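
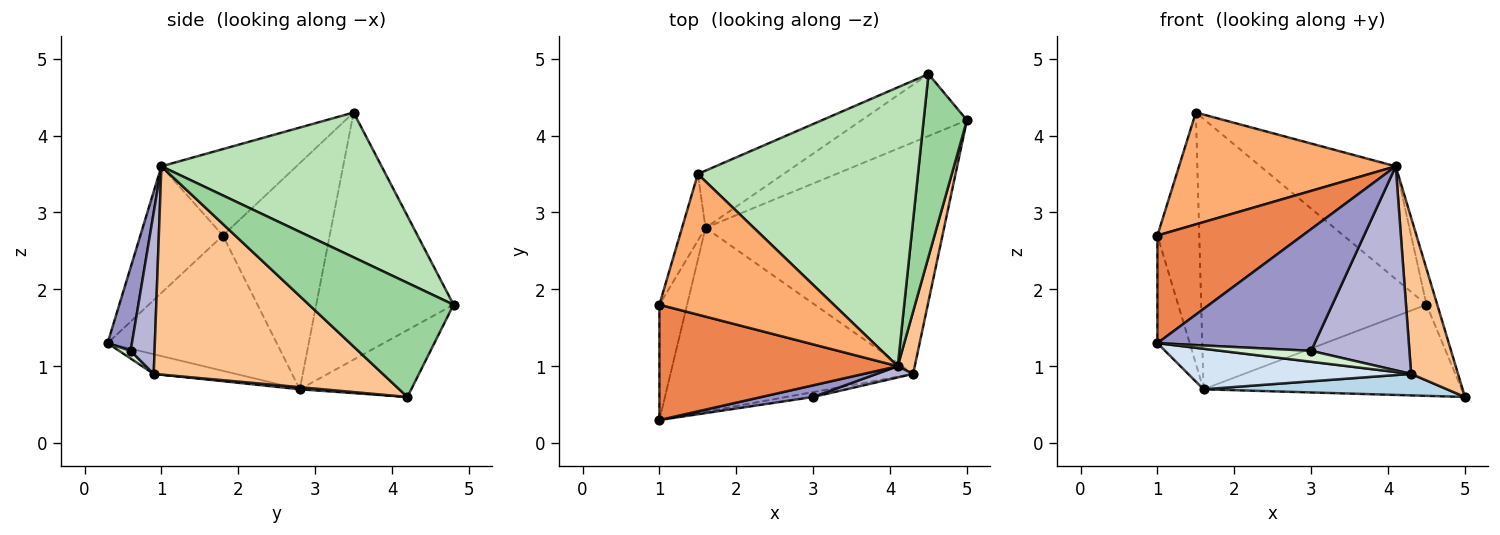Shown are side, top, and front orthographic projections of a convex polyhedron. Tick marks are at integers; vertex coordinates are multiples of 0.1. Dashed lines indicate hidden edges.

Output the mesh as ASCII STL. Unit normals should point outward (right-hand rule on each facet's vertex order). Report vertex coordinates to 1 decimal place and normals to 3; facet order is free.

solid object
 facet normal -0.963 0.184 -0.197
  outer loop
   vertex 1.6 2.8 0.7
   vertex 1.0 0.3 1.3
   vertex 1.0 1.8 2.7
  endloop
 endfacet
 facet normal -0.927 0.363 -0.096
  outer loop
   vertex 1.6 2.8 0.7
   vertex 1.0 1.8 2.7
   vertex 1.5 3.5 4.3
  endloop
 endfacet
 facet normal 0.009 -0.092 -0.996
  outer loop
   vertex 1.6 2.8 0.7
   vertex 5.0 4.2 0.6
   vertex 4.3 0.9 0.9
  endloop
 endfacet
 facet normal -0.079 -0.215 -0.973
  outer loop
   vertex 1.6 2.8 0.7
   vertex 4.3 0.9 0.9
   vertex 1.0 0.3 1.3
  endloop
 endfacet
 facet normal -0.362 -0.636 0.681
  outer loop
   vertex 4.1 1.0 3.6
   vertex 1.0 1.8 2.7
   vertex 1.0 0.3 1.3
  endloop
 endfacet
 facet normal -0.362 -0.580 0.730
  outer loop
   vertex 4.1 1.0 3.6
   vertex 1.5 3.5 4.3
   vertex 1.0 1.8 2.7
  endloop
 endfacet
 facet normal 0.977 -0.200 0.080
  outer loop
   vertex 4.1 1.0 3.6
   vertex 4.3 0.9 0.9
   vertex 5.0 4.2 0.6
  endloop
 endfacet
 facet normal -0.336 0.779 -0.530
  outer loop
   vertex 4.5 4.8 1.8
   vertex 5.0 4.2 0.6
   vertex 1.6 2.8 0.7
  endloop
 endfacet
 facet normal -0.512 0.840 -0.178
  outer loop
   vertex 4.5 4.8 1.8
   vertex 1.6 2.8 0.7
   vertex 1.5 3.5 4.3
  endloop
 endfacet
 facet normal 0.933 0.069 0.354
  outer loop
   vertex 4.5 4.8 1.8
   vertex 4.1 1.0 3.6
   vertex 5.0 4.2 0.6
  endloop
 endfacet
 facet normal 0.521 0.320 0.791
  outer loop
   vertex 4.5 4.8 1.8
   vertex 1.5 3.5 4.3
   vertex 4.1 1.0 3.6
  endloop
 endfacet
 facet normal 0.116 -0.907 -0.405
  outer loop
   vertex 3.0 0.6 1.2
   vertex 1.0 0.3 1.3
   vertex 4.3 0.9 0.9
  endloop
 endfacet
 facet normal 0.152 -0.984 0.094
  outer loop
   vertex 3.0 0.6 1.2
   vertex 4.1 1.0 3.6
   vertex 1.0 0.3 1.3
  endloop
 endfacet
 facet normal 0.236 -0.970 0.053
  outer loop
   vertex 3.0 0.6 1.2
   vertex 4.3 0.9 0.9
   vertex 4.1 1.0 3.6
  endloop
 endfacet
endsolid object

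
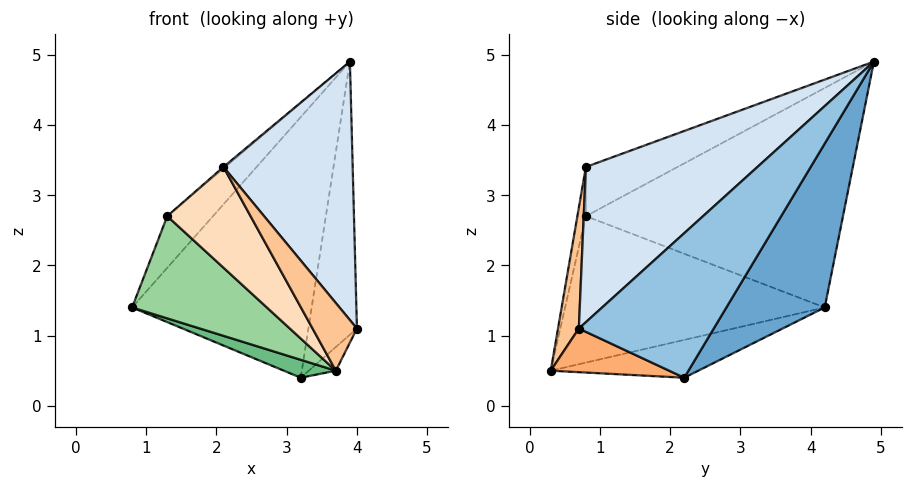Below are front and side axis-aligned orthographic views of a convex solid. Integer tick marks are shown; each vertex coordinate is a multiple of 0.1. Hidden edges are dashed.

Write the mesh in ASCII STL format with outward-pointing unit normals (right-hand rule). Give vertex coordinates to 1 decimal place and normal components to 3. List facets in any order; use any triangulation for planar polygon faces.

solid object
 facet normal 0.412 0.752 -0.515
  outer loop
   vertex 3.2 2.2 0.4
   vertex 0.8 4.2 1.4
   vertex 3.9 4.9 4.9
  endloop
 endfacet
 facet normal 0.888 0.320 -0.330
  outer loop
   vertex 3.2 2.2 0.4
   vertex 3.9 4.9 4.9
   vertex 4.0 0.7 1.1
  endloop
 endfacet
 facet normal -0.755 0.134 0.642
  outer loop
   vertex 1.3 0.8 2.7
   vertex 3.9 4.9 4.9
   vertex 0.8 4.2 1.4
  endloop
 endfacet
 facet normal 0.659 -0.496 0.566
  outer loop
   vertex 2.1 0.8 3.4
   vertex 4.0 0.7 1.1
   vertex 3.9 4.9 4.9
  endloop
 endfacet
 facet normal -0.658 0.014 0.753
  outer loop
   vertex 2.1 0.8 3.4
   vertex 3.9 4.9 4.9
   vertex 1.3 0.8 2.7
  endloop
 endfacet
 facet normal 0.823 0.188 -0.537
  outer loop
   vertex 3.7 0.3 0.5
   vertex 3.2 2.2 0.4
   vertex 4.0 0.7 1.1
  endloop
 endfacet
 facet normal 0.396 -0.843 0.364
  outer loop
   vertex 3.7 0.3 0.5
   vertex 4.0 0.7 1.1
   vertex 2.1 0.8 3.4
  endloop
 endfacet
 facet normal -0.101 -0.988 0.115
  outer loop
   vertex 3.7 0.3 0.5
   vertex 2.1 0.8 3.4
   vertex 1.3 0.8 2.7
  endloop
 endfacet
 facet normal -0.500 -0.176 -0.848
  outer loop
   vertex 3.7 0.3 0.5
   vertex 0.8 4.2 1.4
   vertex 3.2 2.2 0.4
  endloop
 endfacet
 facet normal -0.672 -0.349 -0.654
  outer loop
   vertex 3.7 0.3 0.5
   vertex 1.3 0.8 2.7
   vertex 0.8 4.2 1.4
  endloop
 endfacet
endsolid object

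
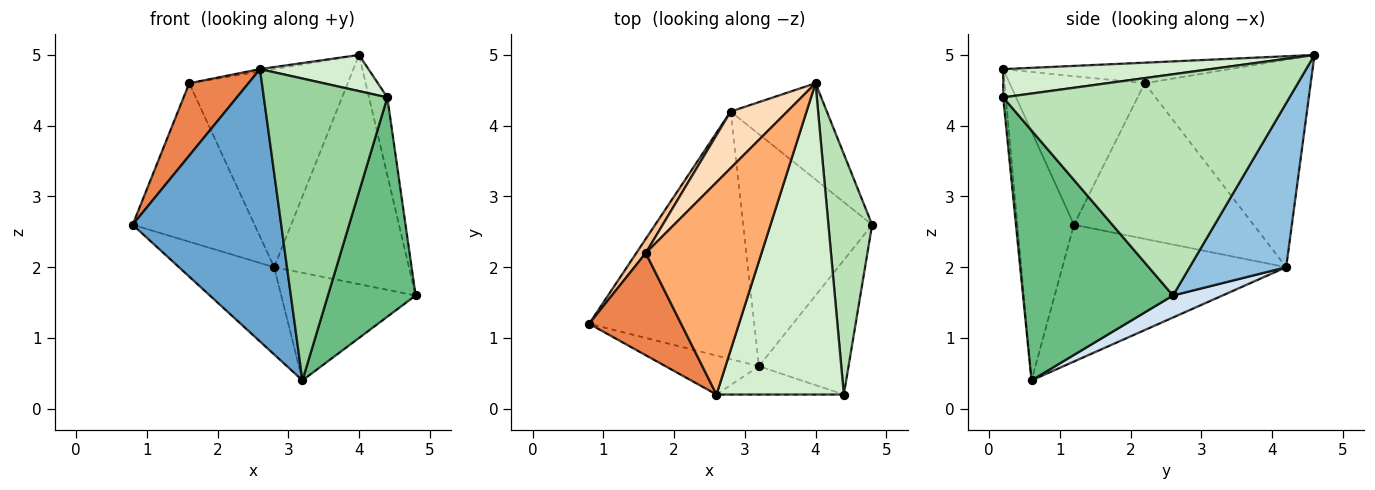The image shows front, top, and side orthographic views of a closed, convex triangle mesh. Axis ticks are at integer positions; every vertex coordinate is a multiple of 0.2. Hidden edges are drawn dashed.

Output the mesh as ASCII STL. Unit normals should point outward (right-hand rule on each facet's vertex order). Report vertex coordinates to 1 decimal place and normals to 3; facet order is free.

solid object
 facet normal -0.353 -0.926 -0.132
  outer loop
   vertex 3.2 0.6 0.4
   vertex 2.6 0.2 4.8
   vertex 0.8 1.2 2.6
  endloop
 endfacet
 facet normal 0.551 0.769 -0.323
  outer loop
   vertex 2.8 4.2 2.0
   vertex 4.0 4.6 5.0
   vertex 4.8 2.6 1.6
  endloop
 endfacet
 facet normal -0.616 0.262 -0.743
  outer loop
   vertex 2.8 4.2 2.0
   vertex 3.2 0.6 0.4
   vertex 0.8 1.2 2.6
  endloop
 endfacet
 facet normal 0.153 0.416 -0.897
  outer loop
   vertex 2.8 4.2 2.0
   vertex 4.8 2.6 1.6
   vertex 3.2 0.6 0.4
  endloop
 endfacet
 facet normal -0.797 -0.349 0.493
  outer loop
   vertex 1.6 2.2 4.6
   vertex 0.8 1.2 2.6
   vertex 2.6 0.2 4.8
  endloop
 endfacet
 facet normal -0.175 0.011 0.985
  outer loop
   vertex 1.6 2.2 4.6
   vertex 2.6 0.2 4.8
   vertex 4.0 4.6 5.0
  endloop
 endfacet
 facet normal -0.826 0.561 0.050
  outer loop
   vertex 1.6 2.2 4.6
   vertex 2.8 4.2 2.0
   vertex 0.8 1.2 2.6
  endloop
 endfacet
 facet normal -0.710 0.677 0.194
  outer loop
   vertex 1.6 2.2 4.6
   vertex 4.0 4.6 5.0
   vertex 2.8 4.2 2.0
  endloop
 endfacet
 facet normal 0.825 -0.482 -0.296
  outer loop
   vertex 4.4 0.2 4.4
   vertex 3.2 0.6 0.4
   vertex 4.8 2.6 1.6
  endloop
 endfacet
 facet normal -0.021 -0.995 -0.093
  outer loop
   vertex 4.4 0.2 4.4
   vertex 2.6 0.2 4.8
   vertex 3.2 0.6 0.4
  endloop
 endfacet
 facet normal 0.979 0.063 0.194
  outer loop
   vertex 4.4 0.2 4.4
   vertex 4.8 2.6 1.6
   vertex 4.0 4.6 5.0
  endloop
 endfacet
 facet normal 0.216 -0.113 0.970
  outer loop
   vertex 4.4 0.2 4.4
   vertex 4.0 4.6 5.0
   vertex 2.6 0.2 4.8
  endloop
 endfacet
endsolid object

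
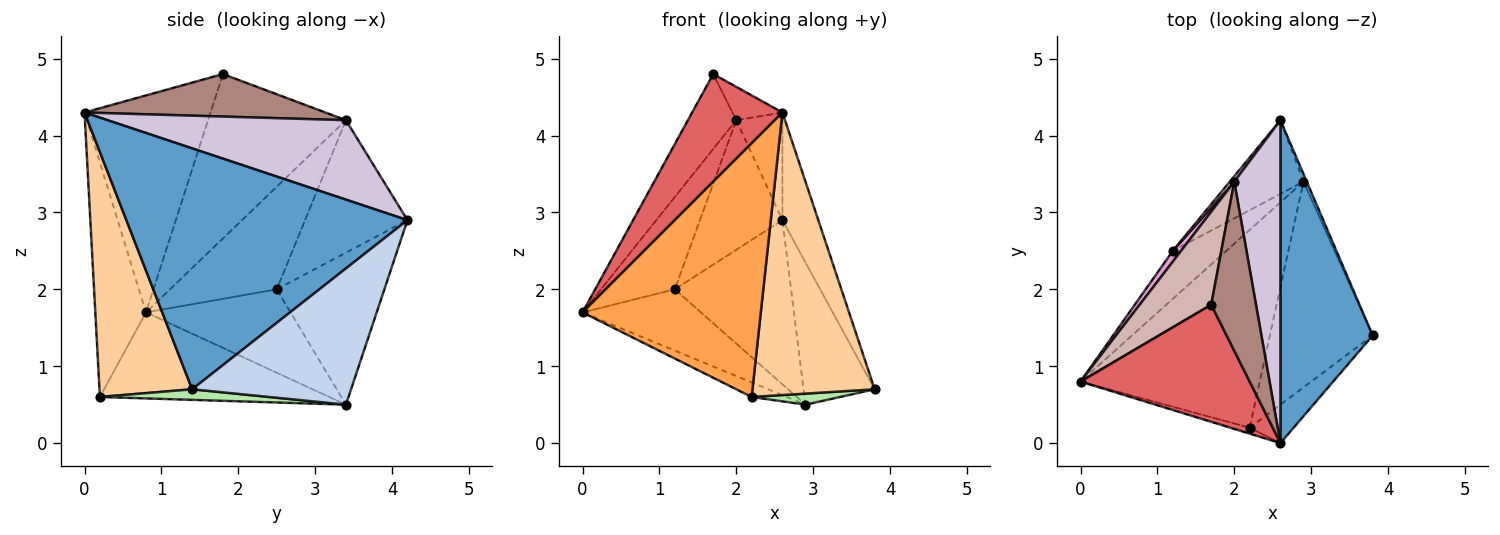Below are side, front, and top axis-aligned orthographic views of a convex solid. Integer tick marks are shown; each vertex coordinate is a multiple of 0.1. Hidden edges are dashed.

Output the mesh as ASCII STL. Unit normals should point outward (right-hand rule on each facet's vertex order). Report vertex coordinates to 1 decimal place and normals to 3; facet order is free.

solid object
 facet normal 0.927 0.118 0.355
  outer loop
   vertex 2.6 0.0 4.3
   vertex 3.8 1.4 0.7
   vertex 2.6 4.2 2.9
  endloop
 endfacet
 facet normal 0.913 0.408 -0.022
  outer loop
   vertex 2.9 3.4 0.5
   vertex 2.6 4.2 2.9
   vertex 3.8 1.4 0.7
  endloop
 endfacet
 facet normal -0.273 -0.962 -0.022
  outer loop
   vertex 2.2 0.2 0.6
   vertex 2.6 0.0 4.3
   vertex 0.0 0.8 1.7
  endloop
 endfacet
 facet normal 0.601 -0.792 -0.108
  outer loop
   vertex 2.2 0.2 0.6
   vertex 3.8 1.4 0.7
   vertex 2.6 0.0 4.3
  endloop
 endfacet
 facet normal -0.432 0.066 -0.900
  outer loop
   vertex 2.2 0.2 0.6
   vertex 0.0 0.8 1.7
   vertex 2.9 3.4 0.5
  endloop
 endfacet
 facet normal 0.102 -0.053 -0.993
  outer loop
   vertex 2.2 0.2 0.6
   vertex 2.9 3.4 0.5
   vertex 3.8 1.4 0.7
  endloop
 endfacet
 facet normal -0.687 -0.492 0.535
  outer loop
   vertex 1.7 1.8 4.8
   vertex 0.0 0.8 1.7
   vertex 2.6 0.0 4.3
  endloop
 endfacet
 facet normal -0.693 0.568 -0.445
  outer loop
   vertex 1.2 2.5 2.0
   vertex 2.9 3.4 0.5
   vertex 0.0 0.8 1.7
  endloop
 endfacet
 facet normal -0.645 0.697 -0.313
  outer loop
   vertex 1.2 2.5 2.0
   vertex 2.6 4.2 2.9
   vertex 2.9 3.4 0.5
  endloop
 endfacet
 facet normal 0.853 0.165 0.495
  outer loop
   vertex 2.0 3.4 4.2
   vertex 2.6 0.0 4.3
   vertex 2.6 4.2 2.9
  endloop
 endfacet
 facet normal 0.682 0.141 0.718
  outer loop
   vertex 2.0 3.4 4.2
   vertex 1.7 1.8 4.8
   vertex 2.6 0.0 4.3
  endloop
 endfacet
 facet normal -0.873 0.306 0.380
  outer loop
   vertex 2.0 3.4 4.2
   vertex 0.0 0.8 1.7
   vertex 1.7 1.8 4.8
  endloop
 endfacet
 facet normal -0.821 0.568 0.066
  outer loop
   vertex 2.0 3.4 4.2
   vertex 1.2 2.5 2.0
   vertex 0.0 0.8 1.7
  endloop
 endfacet
 facet normal -0.779 0.627 0.027
  outer loop
   vertex 2.0 3.4 4.2
   vertex 2.6 4.2 2.9
   vertex 1.2 2.5 2.0
  endloop
 endfacet
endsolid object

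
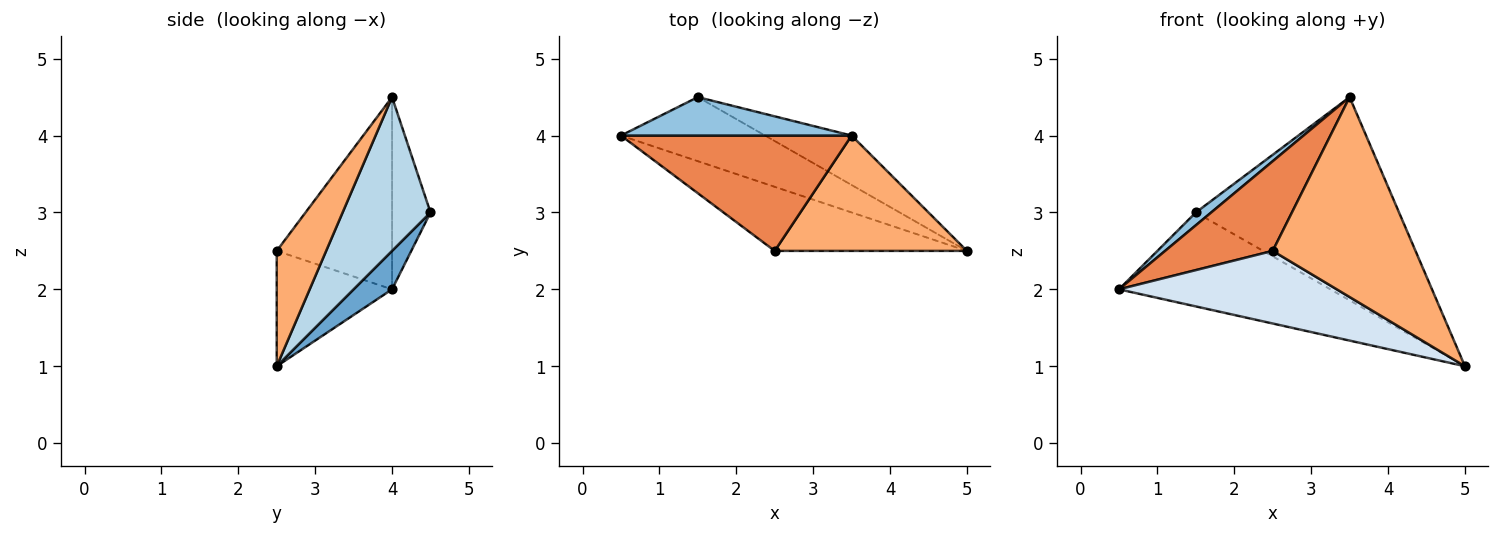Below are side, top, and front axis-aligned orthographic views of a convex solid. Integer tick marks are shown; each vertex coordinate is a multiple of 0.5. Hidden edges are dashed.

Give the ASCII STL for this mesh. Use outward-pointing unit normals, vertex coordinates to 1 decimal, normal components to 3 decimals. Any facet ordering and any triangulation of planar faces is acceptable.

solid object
 facet normal 0.149 0.817 -0.557
  outer loop
   vertex 1.5 4.5 3.0
   vertex 5.0 2.5 1.0
   vertex 0.5 4.0 2.0
  endloop
 endfacet
 facet normal -0.620 -0.248 0.744
  outer loop
   vertex 1.5 4.5 3.0
   vertex 0.5 4.0 2.0
   vertex 3.5 4.0 4.5
  endloop
 endfacet
 facet normal 0.387 0.896 -0.218
  outer loop
   vertex 1.5 4.5 3.0
   vertex 3.5 4.0 4.5
   vertex 5.0 2.5 1.0
  endloop
 endfacet
 facet normal -0.369 -0.697 -0.615
  outer loop
   vertex 2.5 2.5 2.5
   vertex 0.5 4.0 2.0
   vertex 5.0 2.5 1.0
  endloop
 endfacet
 facet normal -0.550 -0.513 0.659
  outer loop
   vertex 2.5 2.5 2.5
   vertex 3.5 4.0 4.5
   vertex 0.5 4.0 2.0
  endloop
 endfacet
 facet normal 0.287 -0.830 0.479
  outer loop
   vertex 2.5 2.5 2.5
   vertex 5.0 2.5 1.0
   vertex 3.5 4.0 4.5
  endloop
 endfacet
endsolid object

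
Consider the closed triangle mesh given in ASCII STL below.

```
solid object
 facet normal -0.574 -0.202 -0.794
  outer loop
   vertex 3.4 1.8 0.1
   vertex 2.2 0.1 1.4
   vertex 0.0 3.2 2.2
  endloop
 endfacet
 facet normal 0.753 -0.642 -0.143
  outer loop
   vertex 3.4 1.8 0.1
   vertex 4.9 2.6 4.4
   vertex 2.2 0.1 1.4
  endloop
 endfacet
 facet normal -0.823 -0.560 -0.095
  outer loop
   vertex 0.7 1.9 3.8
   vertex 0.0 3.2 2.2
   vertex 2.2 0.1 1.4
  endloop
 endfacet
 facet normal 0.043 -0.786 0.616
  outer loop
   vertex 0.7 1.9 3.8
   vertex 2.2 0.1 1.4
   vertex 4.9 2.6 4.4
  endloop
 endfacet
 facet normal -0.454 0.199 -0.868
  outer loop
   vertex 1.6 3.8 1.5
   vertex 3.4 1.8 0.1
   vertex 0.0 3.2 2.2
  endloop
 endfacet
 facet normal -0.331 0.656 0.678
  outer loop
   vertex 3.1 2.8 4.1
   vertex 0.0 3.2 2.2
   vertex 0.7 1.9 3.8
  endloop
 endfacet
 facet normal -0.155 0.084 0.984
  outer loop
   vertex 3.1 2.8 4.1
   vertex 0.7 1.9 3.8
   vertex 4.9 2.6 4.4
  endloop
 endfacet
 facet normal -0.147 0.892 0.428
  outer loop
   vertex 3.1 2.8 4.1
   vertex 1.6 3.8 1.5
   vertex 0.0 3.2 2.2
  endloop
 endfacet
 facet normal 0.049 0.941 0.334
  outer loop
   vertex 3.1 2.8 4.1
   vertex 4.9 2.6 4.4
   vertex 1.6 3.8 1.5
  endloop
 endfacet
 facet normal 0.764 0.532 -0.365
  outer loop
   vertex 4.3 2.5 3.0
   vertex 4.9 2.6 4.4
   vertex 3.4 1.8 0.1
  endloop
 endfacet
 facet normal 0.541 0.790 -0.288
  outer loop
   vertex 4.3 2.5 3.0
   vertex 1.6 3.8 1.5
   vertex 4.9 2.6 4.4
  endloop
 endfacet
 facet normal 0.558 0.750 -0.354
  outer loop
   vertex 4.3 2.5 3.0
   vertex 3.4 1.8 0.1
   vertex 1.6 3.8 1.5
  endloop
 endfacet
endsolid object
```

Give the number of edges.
18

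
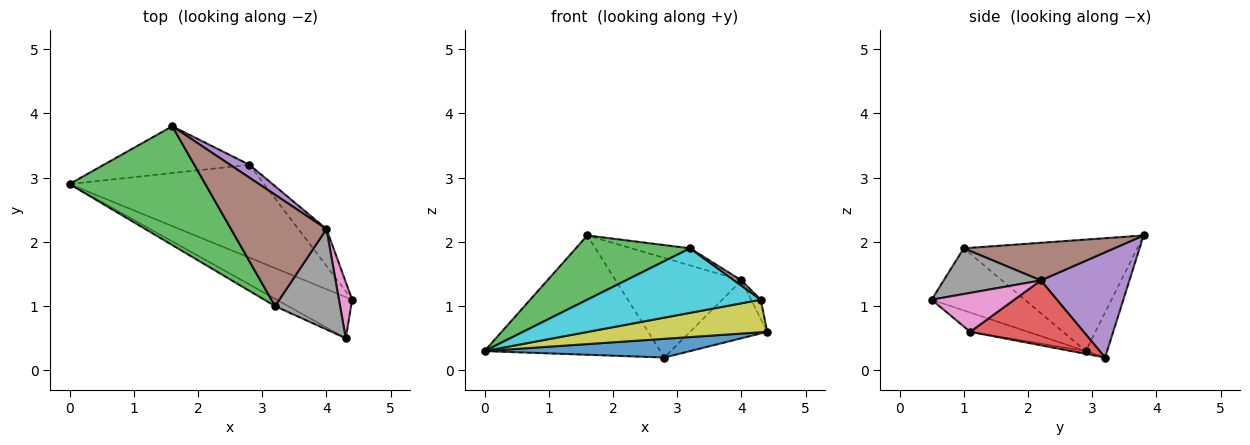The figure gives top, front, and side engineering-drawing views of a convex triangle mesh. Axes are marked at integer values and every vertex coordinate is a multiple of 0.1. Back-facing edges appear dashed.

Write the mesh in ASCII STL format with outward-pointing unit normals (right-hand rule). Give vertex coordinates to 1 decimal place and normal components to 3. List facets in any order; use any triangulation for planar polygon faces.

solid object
 facet normal -0.014 -0.197 -0.980
  outer loop
   vertex 2.8 3.2 0.2
   vertex 4.4 1.1 0.6
   vertex 0.0 2.9 0.3
  endloop
 endfacet
 facet normal -0.112 0.925 -0.363
  outer loop
   vertex 2.8 3.2 0.2
   vertex 0.0 2.9 0.3
   vertex 1.6 3.8 2.1
  endloop
 endfacet
 facet normal -0.585 -0.385 0.713
  outer loop
   vertex 3.2 1.0 1.9
   vertex 1.6 3.8 2.1
   vertex 0.0 2.9 0.3
  endloop
 endfacet
 facet normal 0.779 0.529 -0.338
  outer loop
   vertex 4.0 2.2 1.4
   vertex 4.4 1.1 0.6
   vertex 2.8 3.2 0.2
  endloop
 endfacet
 facet normal 0.573 0.813 0.105
  outer loop
   vertex 4.0 2.2 1.4
   vertex 2.8 3.2 0.2
   vertex 1.6 3.8 2.1
  endloop
 endfacet
 facet normal 0.363 0.142 0.921
  outer loop
   vertex 4.0 2.2 1.4
   vertex 1.6 3.8 2.1
   vertex 3.2 1.0 1.9
  endloop
 endfacet
 facet normal 0.941 0.110 0.320
  outer loop
   vertex 4.3 0.5 1.1
   vertex 4.4 1.1 0.6
   vertex 4.0 2.2 1.4
  endloop
 endfacet
 facet normal 0.575 -0.043 0.817
  outer loop
   vertex 4.3 0.5 1.1
   vertex 4.0 2.2 1.4
   vertex 3.2 1.0 1.9
  endloop
 endfacet
 facet normal -0.196 -0.608 -0.769
  outer loop
   vertex 4.3 0.5 1.1
   vertex 0.0 2.9 0.3
   vertex 4.4 1.1 0.6
  endloop
 endfacet
 facet normal -0.471 -0.877 -0.099
  outer loop
   vertex 4.3 0.5 1.1
   vertex 3.2 1.0 1.9
   vertex 0.0 2.9 0.3
  endloop
 endfacet
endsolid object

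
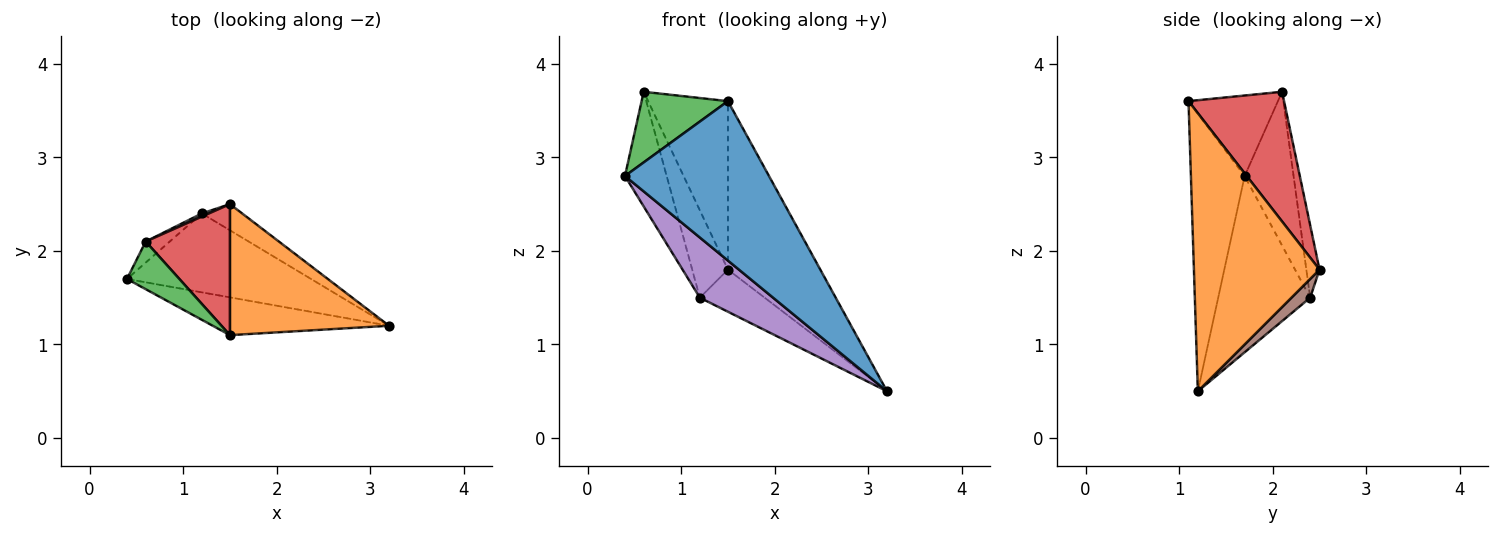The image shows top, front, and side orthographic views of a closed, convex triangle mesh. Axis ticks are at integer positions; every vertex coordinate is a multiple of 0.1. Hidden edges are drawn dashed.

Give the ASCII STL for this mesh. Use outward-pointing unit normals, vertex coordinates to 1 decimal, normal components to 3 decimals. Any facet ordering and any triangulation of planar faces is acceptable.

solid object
 facet normal -0.341 -0.915 -0.217
  outer loop
   vertex 1.5 1.1 3.6
   vertex 0.4 1.7 2.8
   vertex 3.2 1.2 0.5
  endloop
 endfacet
 facet normal 0.732 0.538 0.419
  outer loop
   vertex 1.5 1.1 3.6
   vertex 3.2 1.2 0.5
   vertex 1.5 2.5 1.8
  endloop
 endfacet
 facet normal -0.652 -0.629 0.424
  outer loop
   vertex 0.6 2.1 3.7
   vertex 0.4 1.7 2.8
   vertex 1.5 1.1 3.6
  endloop
 endfacet
 facet normal 0.687 0.574 0.446
  outer loop
   vertex 0.6 2.1 3.7
   vertex 1.5 1.1 3.6
   vertex 1.5 2.5 1.8
  endloop
 endfacet
 facet normal -0.606 -0.482 -0.633
  outer loop
   vertex 1.2 2.4 1.5
   vertex 3.2 1.2 0.5
   vertex 0.4 1.7 2.8
  endloop
 endfacet
 facet normal 0.238 0.825 -0.513
  outer loop
   vertex 1.2 2.4 1.5
   vertex 1.5 2.5 1.8
   vertex 3.2 1.2 0.5
  endloop
 endfacet
 facet normal -0.756 0.644 -0.118
  outer loop
   vertex 1.2 2.4 1.5
   vertex 0.4 1.7 2.8
   vertex 0.6 2.1 3.7
  endloop
 endfacet
 facet normal -0.346 0.938 0.033
  outer loop
   vertex 1.2 2.4 1.5
   vertex 0.6 2.1 3.7
   vertex 1.5 2.5 1.8
  endloop
 endfacet
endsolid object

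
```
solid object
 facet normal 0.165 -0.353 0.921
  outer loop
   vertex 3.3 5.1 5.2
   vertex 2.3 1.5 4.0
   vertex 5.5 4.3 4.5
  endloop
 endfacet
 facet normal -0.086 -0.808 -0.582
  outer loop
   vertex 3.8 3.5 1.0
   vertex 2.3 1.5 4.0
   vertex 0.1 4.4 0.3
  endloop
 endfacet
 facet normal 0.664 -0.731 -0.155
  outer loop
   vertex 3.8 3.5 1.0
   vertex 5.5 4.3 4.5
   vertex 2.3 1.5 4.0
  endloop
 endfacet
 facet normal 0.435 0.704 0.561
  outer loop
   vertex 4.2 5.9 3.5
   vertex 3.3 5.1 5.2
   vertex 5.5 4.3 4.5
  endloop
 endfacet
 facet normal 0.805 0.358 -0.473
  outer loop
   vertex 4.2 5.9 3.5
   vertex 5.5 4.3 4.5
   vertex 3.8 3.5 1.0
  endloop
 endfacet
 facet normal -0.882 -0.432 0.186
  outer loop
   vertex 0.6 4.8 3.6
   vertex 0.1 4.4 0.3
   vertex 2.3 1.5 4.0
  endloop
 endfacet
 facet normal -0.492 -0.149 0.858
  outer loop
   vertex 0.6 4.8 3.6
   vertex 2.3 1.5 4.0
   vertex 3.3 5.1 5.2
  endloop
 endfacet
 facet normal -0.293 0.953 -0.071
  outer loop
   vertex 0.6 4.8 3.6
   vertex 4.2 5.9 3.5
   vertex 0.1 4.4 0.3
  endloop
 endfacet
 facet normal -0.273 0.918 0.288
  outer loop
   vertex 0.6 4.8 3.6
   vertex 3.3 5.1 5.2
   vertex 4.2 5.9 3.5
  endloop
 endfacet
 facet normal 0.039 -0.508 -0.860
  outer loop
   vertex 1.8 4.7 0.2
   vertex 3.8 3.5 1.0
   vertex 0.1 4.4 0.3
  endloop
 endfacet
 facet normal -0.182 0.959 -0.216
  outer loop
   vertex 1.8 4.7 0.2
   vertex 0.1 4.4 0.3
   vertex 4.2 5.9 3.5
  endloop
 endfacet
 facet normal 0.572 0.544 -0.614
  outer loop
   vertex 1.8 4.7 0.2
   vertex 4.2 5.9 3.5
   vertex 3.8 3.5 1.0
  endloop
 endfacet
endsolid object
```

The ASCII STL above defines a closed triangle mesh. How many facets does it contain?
12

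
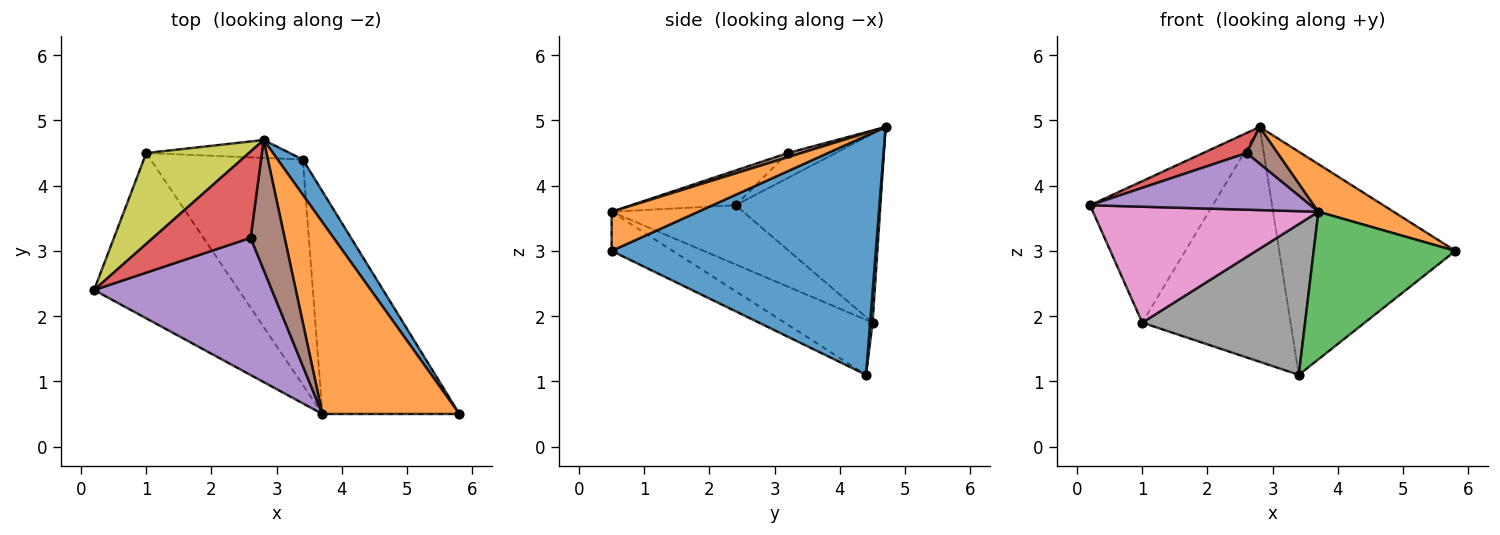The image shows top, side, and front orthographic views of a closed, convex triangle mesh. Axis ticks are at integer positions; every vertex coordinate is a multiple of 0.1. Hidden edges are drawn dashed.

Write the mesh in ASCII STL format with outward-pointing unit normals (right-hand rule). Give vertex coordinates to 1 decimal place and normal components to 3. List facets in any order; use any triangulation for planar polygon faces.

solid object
 facet normal 0.829 0.553 0.087
  outer loop
   vertex 3.4 4.4 1.1
   vertex 2.8 4.7 4.9
   vertex 5.8 0.5 3.0
  endloop
 endfacet
 facet normal 0.267 -0.232 0.935
  outer loop
   vertex 3.7 0.5 3.6
   vertex 5.8 0.5 3.0
   vertex 2.8 4.7 4.9
  endloop
 endfacet
 facet normal -0.232 -0.538 -0.811
  outer loop
   vertex 3.7 0.5 3.6
   vertex 3.4 4.4 1.1
   vertex 5.8 0.5 3.0
  endloop
 endfacet
 facet normal -0.242 -0.220 0.945
  outer loop
   vertex 2.6 3.2 4.5
   vertex 2.8 4.7 4.9
   vertex 0.2 2.4 3.7
  endloop
 endfacet
 facet normal -0.178 -0.376 0.910
  outer loop
   vertex 2.6 3.2 4.5
   vertex 0.2 2.4 3.7
   vertex 3.7 0.5 3.6
  endloop
 endfacet
 facet normal 0.118 -0.271 0.955
  outer loop
   vertex 2.6 3.2 4.5
   vertex 3.7 0.5 3.6
   vertex 2.8 4.7 4.9
  endloop
 endfacet
 facet normal -0.318 -0.544 -0.776
  outer loop
   vertex 1.0 4.5 1.9
   vertex 3.7 0.5 3.6
   vertex 0.2 2.4 3.7
  endloop
 endfacet
 facet normal -0.288 -0.532 -0.796
  outer loop
   vertex 1.0 4.5 1.9
   vertex 3.4 4.4 1.1
   vertex 3.7 0.5 3.6
  endloop
 endfacet
 facet normal -0.705 0.597 0.383
  outer loop
   vertex 1.0 4.5 1.9
   vertex 0.2 2.4 3.7
   vertex 2.8 4.7 4.9
  endloop
 endfacet
 facet normal 0.016 0.997 -0.076
  outer loop
   vertex 1.0 4.5 1.9
   vertex 2.8 4.7 4.9
   vertex 3.4 4.4 1.1
  endloop
 endfacet
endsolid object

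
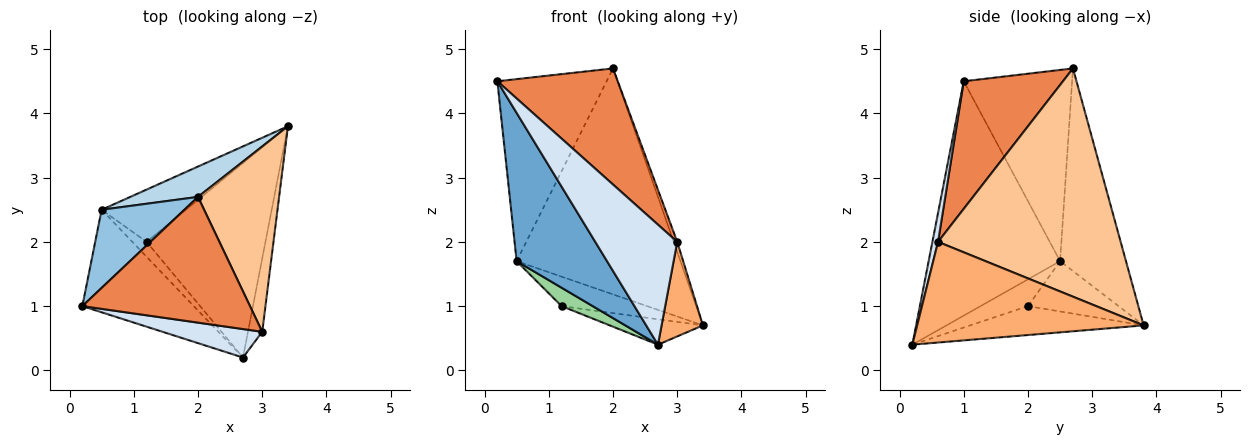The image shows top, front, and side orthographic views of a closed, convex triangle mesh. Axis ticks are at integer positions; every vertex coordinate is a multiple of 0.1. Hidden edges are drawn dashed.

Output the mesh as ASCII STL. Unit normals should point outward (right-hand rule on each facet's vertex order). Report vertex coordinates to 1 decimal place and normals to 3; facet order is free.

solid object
 facet normal -0.767 -0.528 -0.365
  outer loop
   vertex 0.5 2.5 1.7
   vertex 2.7 0.2 0.4
   vertex 0.2 1.0 4.5
  endloop
 endfacet
 facet normal -0.674 0.679 0.292
  outer loop
   vertex 0.5 2.5 1.7
   vertex 0.2 1.0 4.5
   vertex 2.0 2.7 4.7
  endloop
 endfacet
 facet normal -0.370 0.921 0.124
  outer loop
   vertex 0.5 2.5 1.7
   vertex 2.0 2.7 4.7
   vertex 3.4 3.8 0.7
  endloop
 endfacet
 facet normal 0.067 -0.971 0.230
  outer loop
   vertex 3.0 0.6 2.0
   vertex 0.2 1.0 4.5
   vertex 2.7 0.2 0.4
  endloop
 endfacet
 facet normal 0.488 -0.592 0.641
  outer loop
   vertex 3.0 0.6 2.0
   vertex 2.0 2.7 4.7
   vertex 0.2 1.0 4.5
  endloop
 endfacet
 facet normal 0.974 -0.178 -0.138
  outer loop
   vertex 3.0 0.6 2.0
   vertex 2.7 0.2 0.4
   vertex 3.4 3.8 0.7
  endloop
 endfacet
 facet normal 0.942 0.018 0.335
  outer loop
   vertex 3.0 0.6 2.0
   vertex 3.4 3.8 0.7
   vertex 2.0 2.7 4.7
  endloop
 endfacet
 facet normal -0.234 0.126 -0.964
  outer loop
   vertex 1.2 2.0 1.0
   vertex 3.4 3.8 0.7
   vertex 2.7 0.2 0.4
  endloop
 endfacet
 facet normal -0.462 0.436 -0.773
  outer loop
   vertex 1.2 2.0 1.0
   vertex 0.5 2.5 1.7
   vertex 3.4 3.8 0.7
  endloop
 endfacet
 facet normal -0.764 -0.501 -0.406
  outer loop
   vertex 1.2 2.0 1.0
   vertex 2.7 0.2 0.4
   vertex 0.5 2.5 1.7
  endloop
 endfacet
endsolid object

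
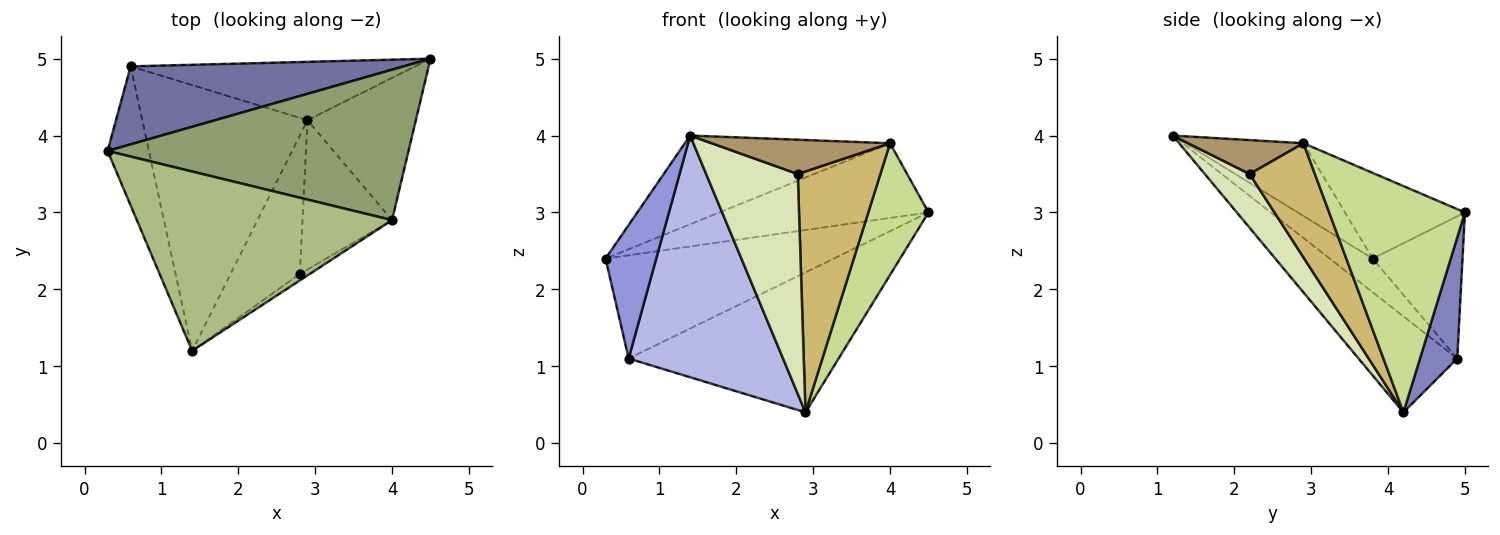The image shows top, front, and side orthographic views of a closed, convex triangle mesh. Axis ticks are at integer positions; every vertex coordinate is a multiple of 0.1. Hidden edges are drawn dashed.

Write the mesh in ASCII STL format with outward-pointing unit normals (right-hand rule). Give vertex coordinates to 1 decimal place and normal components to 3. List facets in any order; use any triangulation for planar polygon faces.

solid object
 facet normal -0.300 0.761 0.575
  outer loop
   vertex 0.6 4.9 1.1
   vertex 0.3 3.8 2.4
   vertex 4.5 5.0 3.0
  endloop
 endfacet
 facet normal 0.162 0.911 -0.380
  outer loop
   vertex 0.6 4.9 1.1
   vertex 4.5 5.0 3.0
   vertex 2.9 4.2 0.4
  endloop
 endfacet
 facet normal -0.506 -0.597 -0.622
  outer loop
   vertex 0.6 4.9 1.1
   vertex 1.4 1.2 4.0
   vertex 0.3 3.8 2.4
  endloop
 endfacet
 facet normal -0.395 -0.618 -0.680
  outer loop
   vertex 0.6 4.9 1.1
   vertex 2.9 4.2 0.4
   vertex 1.4 1.2 4.0
  endloop
 endfacet
 facet normal -0.247 0.431 0.868
  outer loop
   vertex 4.0 2.9 3.9
   vertex 4.5 5.0 3.0
   vertex 0.3 3.8 2.4
  endloop
 endfacet
 facet normal -0.248 0.430 0.868
  outer loop
   vertex 4.0 2.9 3.9
   vertex 0.3 3.8 2.4
   vertex 1.4 1.2 4.0
  endloop
 endfacet
 facet normal 0.837 -0.371 -0.401
  outer loop
   vertex 4.0 2.9 3.9
   vertex 2.9 4.2 0.4
   vertex 4.5 5.0 3.0
  endloop
 endfacet
 facet normal 0.383 -0.782 -0.492
  outer loop
   vertex 2.8 2.2 3.5
   vertex 1.4 1.2 4.0
   vertex 2.9 4.2 0.4
  endloop
 endfacet
 facet normal 0.536 -0.829 -0.157
  outer loop
   vertex 2.8 2.2 3.5
   vertex 4.0 2.9 3.9
   vertex 1.4 1.2 4.0
  endloop
 endfacet
 facet normal 0.557 -0.706 -0.437
  outer loop
   vertex 2.8 2.2 3.5
   vertex 2.9 4.2 0.4
   vertex 4.0 2.9 3.9
  endloop
 endfacet
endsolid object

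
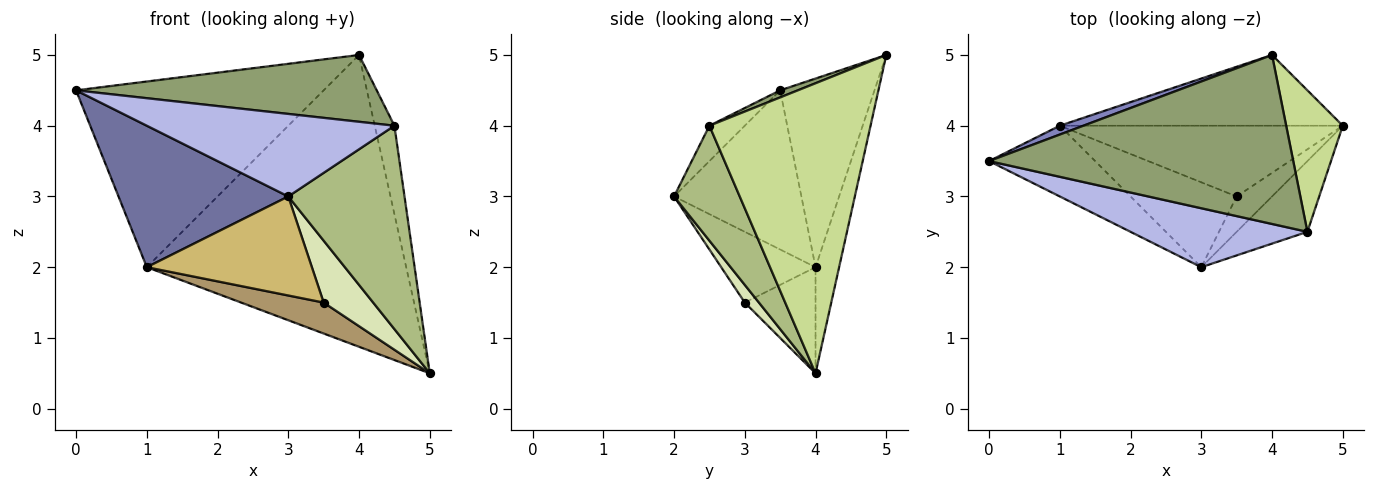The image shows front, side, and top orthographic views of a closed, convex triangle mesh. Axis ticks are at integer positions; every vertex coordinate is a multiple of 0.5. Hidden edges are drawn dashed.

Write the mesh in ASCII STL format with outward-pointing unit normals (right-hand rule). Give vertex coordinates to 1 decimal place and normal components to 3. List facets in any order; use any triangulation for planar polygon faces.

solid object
 facet normal -0.557 -0.743 -0.371
  outer loop
   vertex 1.0 4.0 2.0
   vertex 3.0 2.0 3.0
   vertex 0.0 3.5 4.5
  endloop
 endfacet
 facet normal -0.356 0.934 0.044
  outer loop
   vertex 1.0 4.0 2.0
   vertex 0.0 3.5 4.5
   vertex 4.0 5.0 5.0
  endloop
 endfacet
 facet normal -0.088 0.968 -0.235
  outer loop
   vertex 1.0 4.0 2.0
   vertex 4.0 5.0 5.0
   vertex 5.0 4.0 0.5
  endloop
 endfacet
 facet normal -0.115 -0.808 0.577
  outer loop
   vertex 4.5 2.5 4.0
   vertex 0.0 3.5 4.5
   vertex 3.0 2.0 3.0
  endloop
 endfacet
 facet normal 0.022 -0.368 0.930
  outer loop
   vertex 4.5 2.5 4.0
   vertex 4.0 5.0 5.0
   vertex 0.0 3.5 4.5
  endloop
 endfacet
 facet normal 0.471 -0.833 -0.290
  outer loop
   vertex 4.5 2.5 4.0
   vertex 3.0 2.0 3.0
   vertex 5.0 4.0 0.5
  endloop
 endfacet
 facet normal 0.975 0.119 0.190
  outer loop
   vertex 4.5 2.5 4.0
   vertex 5.0 4.0 0.5
   vertex 4.0 5.0 5.0
  endloop
 endfacet
 facet normal 0.241 -0.843 -0.482
  outer loop
   vertex 3.5 3.0 1.5
   vertex 5.0 4.0 0.5
   vertex 3.0 2.0 3.0
  endloop
 endfacet
 facet normal -0.325 -0.379 -0.866
  outer loop
   vertex 3.5 3.0 1.5
   vertex 1.0 4.0 2.0
   vertex 5.0 4.0 0.5
  endloop
 endfacet
 facet normal -0.398 -0.697 -0.597
  outer loop
   vertex 3.5 3.0 1.5
   vertex 3.0 2.0 3.0
   vertex 1.0 4.0 2.0
  endloop
 endfacet
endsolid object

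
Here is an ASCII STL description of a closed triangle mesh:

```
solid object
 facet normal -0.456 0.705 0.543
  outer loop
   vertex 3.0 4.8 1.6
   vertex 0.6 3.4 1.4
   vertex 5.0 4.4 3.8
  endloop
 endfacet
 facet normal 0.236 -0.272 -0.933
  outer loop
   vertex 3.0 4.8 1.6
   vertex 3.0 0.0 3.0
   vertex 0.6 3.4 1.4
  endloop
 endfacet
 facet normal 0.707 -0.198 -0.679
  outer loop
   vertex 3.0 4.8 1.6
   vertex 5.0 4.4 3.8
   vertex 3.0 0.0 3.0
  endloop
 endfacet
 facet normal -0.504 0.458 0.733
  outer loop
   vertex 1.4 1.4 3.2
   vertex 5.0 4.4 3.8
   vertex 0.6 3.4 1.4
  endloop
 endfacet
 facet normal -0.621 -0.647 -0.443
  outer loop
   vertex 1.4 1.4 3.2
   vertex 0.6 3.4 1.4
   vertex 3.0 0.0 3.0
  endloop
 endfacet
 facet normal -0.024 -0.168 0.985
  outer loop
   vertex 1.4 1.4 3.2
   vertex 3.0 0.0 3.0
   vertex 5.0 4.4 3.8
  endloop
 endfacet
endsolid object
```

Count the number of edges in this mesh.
9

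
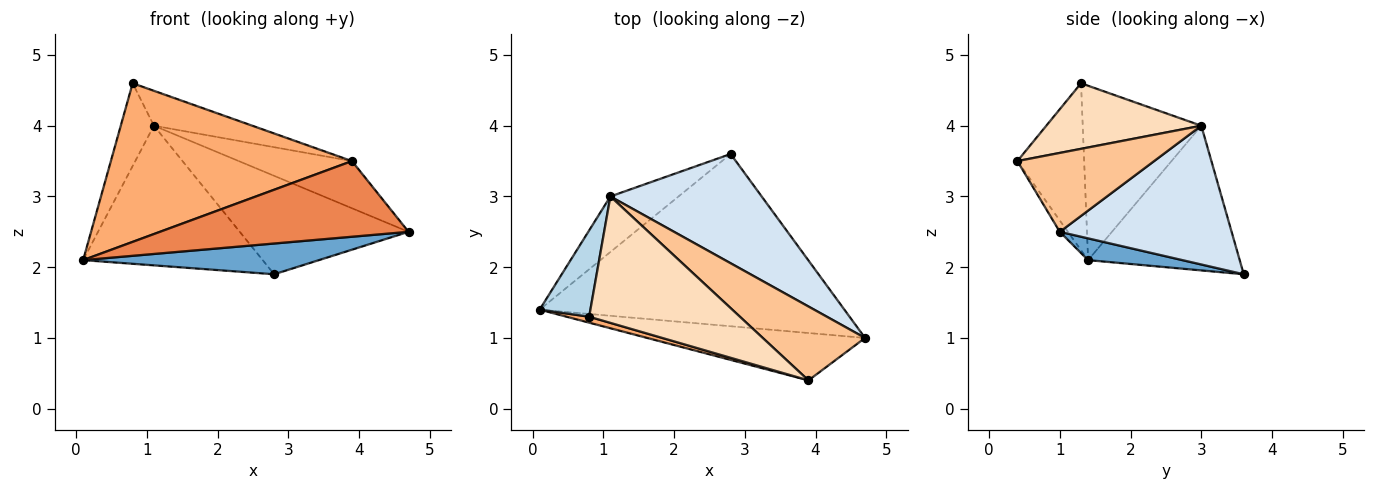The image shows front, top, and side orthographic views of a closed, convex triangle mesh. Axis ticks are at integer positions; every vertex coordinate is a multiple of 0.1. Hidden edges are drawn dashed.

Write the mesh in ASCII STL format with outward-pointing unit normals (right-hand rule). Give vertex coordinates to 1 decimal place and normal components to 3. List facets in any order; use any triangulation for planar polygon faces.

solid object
 facet normal 0.070 -0.175 -0.982
  outer loop
   vertex 2.8 3.6 1.9
   vertex 4.7 1.0 2.5
   vertex 0.1 1.4 2.1
  endloop
 endfacet
 facet normal -0.617 0.731 -0.291
  outer loop
   vertex 1.1 3.0 4.0
   vertex 2.8 3.6 1.9
   vertex 0.1 1.4 2.1
  endloop
 endfacet
 facet normal -0.927 0.259 0.270
  outer loop
   vertex 1.1 3.0 4.0
   vertex 0.1 1.4 2.1
   vertex 0.8 1.3 4.6
  endloop
 endfacet
 facet normal 0.563 0.553 0.614
  outer loop
   vertex 1.1 3.0 4.0
   vertex 4.7 1.0 2.5
   vertex 2.8 3.6 1.9
  endloop
 endfacet
 facet normal -0.028 -0.847 -0.530
  outer loop
   vertex 3.9 0.4 3.5
   vertex 0.1 1.4 2.1
   vertex 4.7 1.0 2.5
  endloop
 endfacet
 facet normal -0.267 -0.963 0.036
  outer loop
   vertex 3.9 0.4 3.5
   vertex 0.8 1.3 4.6
   vertex 0.1 1.4 2.1
  endloop
 endfacet
 facet normal 0.545 0.451 0.707
  outer loop
   vertex 3.9 0.4 3.5
   vertex 4.7 1.0 2.5
   vertex 1.1 3.0 4.0
  endloop
 endfacet
 facet normal 0.387 0.245 0.889
  outer loop
   vertex 3.9 0.4 3.5
   vertex 1.1 3.0 4.0
   vertex 0.8 1.3 4.6
  endloop
 endfacet
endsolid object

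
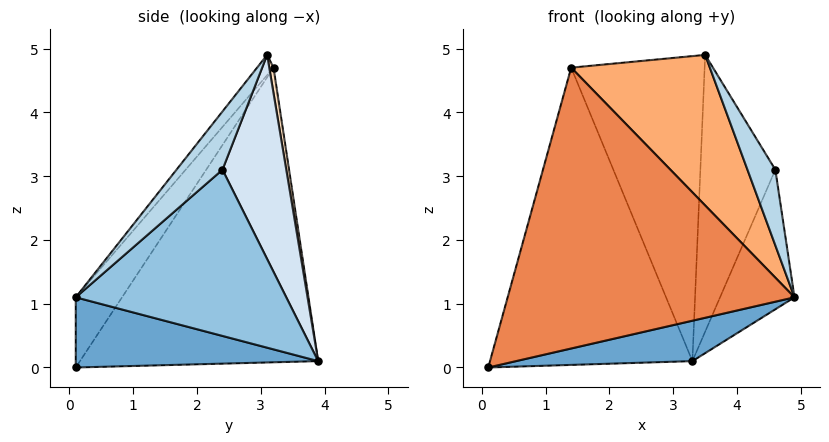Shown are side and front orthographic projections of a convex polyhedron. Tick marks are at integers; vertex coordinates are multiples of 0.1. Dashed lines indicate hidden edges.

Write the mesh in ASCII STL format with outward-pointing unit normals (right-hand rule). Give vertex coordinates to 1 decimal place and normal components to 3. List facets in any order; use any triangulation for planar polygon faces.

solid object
 facet normal 0.220 -0.160 -0.962
  outer loop
   vertex 3.3 3.9 0.1
   vertex 4.9 0.1 1.1
   vertex 0.1 0.1 0.0
  endloop
 endfacet
 facet normal 0.916 0.324 -0.235
  outer loop
   vertex 4.6 2.4 3.1
   vertex 4.9 0.1 1.1
   vertex 3.3 3.9 0.1
  endloop
 endfacet
 facet normal 0.693 -0.420 0.587
  outer loop
   vertex 4.6 2.4 3.1
   vertex 3.5 3.1 4.9
   vertex 4.9 0.1 1.1
  endloop
 endfacet
 facet normal 0.645 0.758 0.099
  outer loop
   vertex 4.6 2.4 3.1
   vertex 3.3 3.9 0.1
   vertex 3.5 3.1 4.9
  endloop
 endfacet
 facet normal -0.131 -0.811 0.571
  outer loop
   vertex 1.4 3.2 4.7
   vertex 0.1 0.1 0.0
   vertex 4.9 0.1 1.1
  endloop
 endfacet
 facet normal -0.095 -0.798 0.595
  outer loop
   vertex 1.4 3.2 4.7
   vertex 4.9 0.1 1.1
   vertex 3.5 3.1 4.9
  endloop
 endfacet
 facet normal -0.745 0.633 -0.211
  outer loop
   vertex 1.4 3.2 4.7
   vertex 3.3 3.9 0.1
   vertex 0.1 0.1 0.0
  endloop
 endfacet
 facet normal 0.031 0.986 0.163
  outer loop
   vertex 1.4 3.2 4.7
   vertex 3.5 3.1 4.9
   vertex 3.3 3.9 0.1
  endloop
 endfacet
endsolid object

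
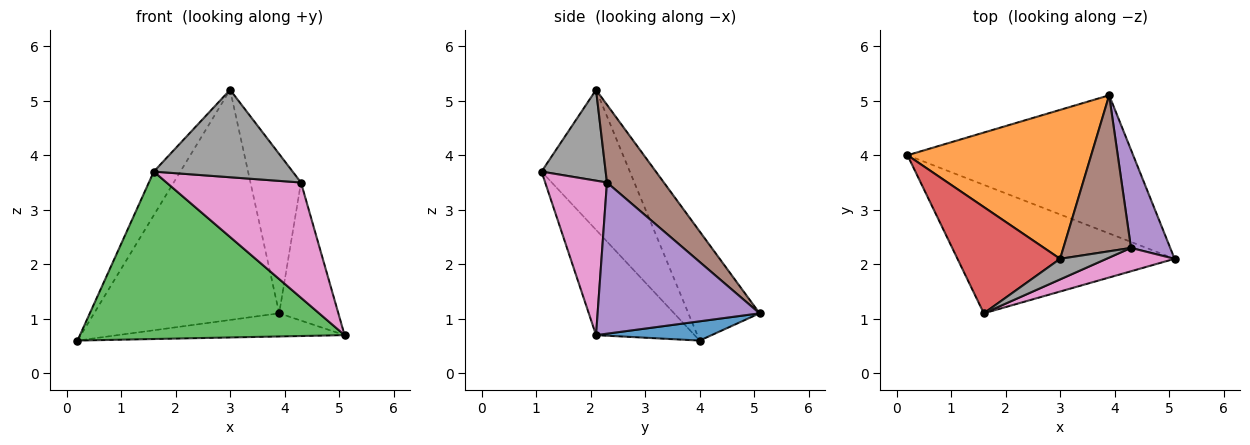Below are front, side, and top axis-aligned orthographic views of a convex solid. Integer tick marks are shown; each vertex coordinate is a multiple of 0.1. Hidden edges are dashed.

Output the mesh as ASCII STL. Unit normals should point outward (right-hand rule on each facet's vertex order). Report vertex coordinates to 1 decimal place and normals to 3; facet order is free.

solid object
 facet normal 0.084 0.165 -0.983
  outer loop
   vertex 3.9 5.1 1.1
   vertex 5.1 2.1 0.7
   vertex 0.2 4.0 0.6
  endloop
 endfacet
 facet normal -0.307 0.799 0.517
  outer loop
   vertex 3.0 2.1 5.2
   vertex 3.9 5.1 1.1
   vertex 0.2 4.0 0.6
  endloop
 endfacet
 facet normal -0.283 -0.761 -0.584
  outer loop
   vertex 1.6 1.1 3.7
   vertex 0.2 4.0 0.6
   vertex 5.1 2.1 0.7
  endloop
 endfacet
 facet normal -0.784 0.236 0.574
  outer loop
   vertex 1.6 1.1 3.7
   vertex 3.0 2.1 5.2
   vertex 0.2 4.0 0.6
  endloop
 endfacet
 facet normal 0.913 0.333 0.237
  outer loop
   vertex 4.3 2.3 3.5
   vertex 5.1 2.1 0.7
   vertex 3.9 5.1 1.1
  endloop
 endfacet
 facet normal 0.627 0.557 0.545
  outer loop
   vertex 4.3 2.3 3.5
   vertex 3.9 5.1 1.1
   vertex 3.0 2.1 5.2
  endloop
 endfacet
 facet normal 0.411 -0.894 0.181
  outer loop
   vertex 4.3 2.3 3.5
   vertex 1.6 1.1 3.7
   vertex 5.1 2.1 0.7
  endloop
 endfacet
 facet normal 0.410 -0.888 0.209
  outer loop
   vertex 4.3 2.3 3.5
   vertex 3.0 2.1 5.2
   vertex 1.6 1.1 3.7
  endloop
 endfacet
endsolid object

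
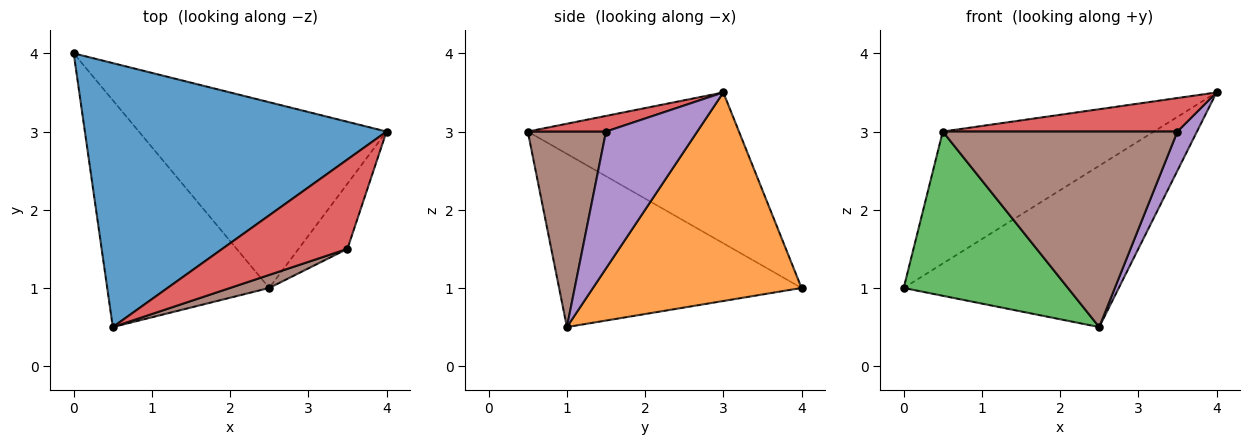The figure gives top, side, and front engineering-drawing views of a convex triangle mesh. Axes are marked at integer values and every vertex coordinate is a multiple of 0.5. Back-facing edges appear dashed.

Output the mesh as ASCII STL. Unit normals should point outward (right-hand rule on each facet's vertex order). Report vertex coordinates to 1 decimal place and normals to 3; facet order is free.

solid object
 facet normal -0.408 0.408 0.816
  outer loop
   vertex 0.5 0.5 3.0
   vertex 4.0 3.0 3.5
   vertex 0.0 4.0 1.0
  endloop
 endfacet
 facet normal 0.537 0.553 -0.637
  outer loop
   vertex 2.5 1.0 0.5
   vertex 0.0 4.0 1.0
   vertex 4.0 3.0 3.5
  endloop
 endfacet
 facet normal -0.655 -0.443 -0.612
  outer loop
   vertex 2.5 1.0 0.5
   vertex 0.5 0.5 3.0
   vertex 0.0 4.0 1.0
  endloop
 endfacet
 facet normal 0.116 -0.349 0.930
  outer loop
   vertex 3.5 1.5 3.0
   vertex 4.0 3.0 3.5
   vertex 0.5 0.5 3.0
  endloop
 endfacet
 facet normal 0.923 -0.198 -0.330
  outer loop
   vertex 3.5 1.5 3.0
   vertex 2.5 1.0 0.5
   vertex 4.0 3.0 3.5
  endloop
 endfacet
 facet normal 0.316 -0.947 0.063
  outer loop
   vertex 3.5 1.5 3.0
   vertex 0.5 0.5 3.0
   vertex 2.5 1.0 0.5
  endloop
 endfacet
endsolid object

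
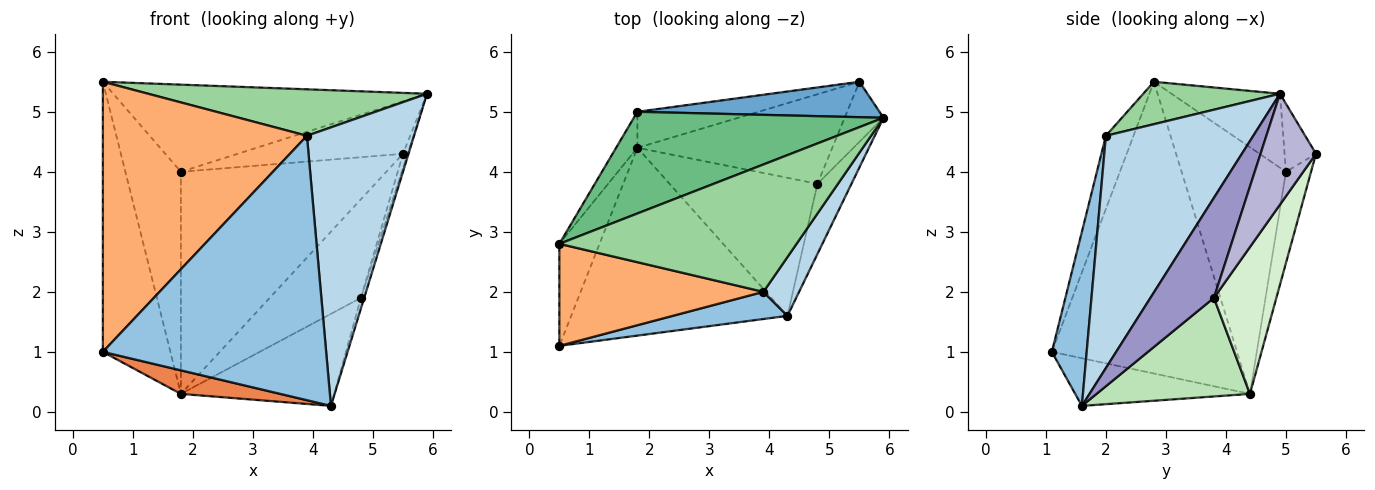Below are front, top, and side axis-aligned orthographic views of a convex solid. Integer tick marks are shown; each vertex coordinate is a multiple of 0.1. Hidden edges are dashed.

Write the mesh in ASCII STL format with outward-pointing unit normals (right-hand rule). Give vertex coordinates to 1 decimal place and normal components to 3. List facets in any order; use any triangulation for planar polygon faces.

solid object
 facet normal -0.155 0.818 0.553
  outer loop
   vertex 1.8 5.0 4.0
   vertex 5.9 4.9 5.3
   vertex 5.5 5.5 4.3
  endloop
 endfacet
 facet normal 0.153 -0.983 0.101
  outer loop
   vertex 3.9 2.0 4.6
   vertex 0.5 1.1 1.0
   vertex 4.3 1.6 0.1
  endloop
 endfacet
 facet normal 0.803 -0.583 0.123
  outer loop
   vertex 3.9 2.0 4.6
   vertex 4.3 1.6 0.1
   vertex 5.9 4.9 5.3
  endloop
 endfacet
 facet normal -0.120 0.980 -0.159
  outer loop
   vertex 1.8 4.4 0.3
   vertex 1.8 5.0 4.0
   vertex 5.5 5.5 4.3
  endloop
 endfacet
 facet normal -0.214 -0.121 -0.969
  outer loop
   vertex 1.8 4.4 0.3
   vertex 4.3 1.6 0.1
   vertex 0.5 1.1 1.0
  endloop
 endfacet
 facet normal -0.126 -0.928 0.351
  outer loop
   vertex 0.5 2.8 5.5
   vertex 0.5 1.1 1.0
   vertex 3.9 2.0 4.6
  endloop
 endfacet
 facet normal -0.932 0.340 -0.128
  outer loop
   vertex 0.5 2.8 5.5
   vertex 1.8 4.4 0.3
   vertex 0.5 1.1 1.0
  endloop
 endfacet
 facet normal -0.880 0.468 -0.076
  outer loop
   vertex 0.5 2.8 5.5
   vertex 1.8 5.0 4.0
   vertex 1.8 4.4 0.3
  endloop
 endfacet
 facet normal -0.219 0.635 0.741
  outer loop
   vertex 0.5 2.8 5.5
   vertex 5.9 4.9 5.3
   vertex 1.8 5.0 4.0
  endloop
 endfacet
 facet normal 0.166 -0.338 0.926
  outer loop
   vertex 0.5 2.8 5.5
   vertex 3.9 2.0 4.6
   vertex 5.9 4.9 5.3
  endloop
 endfacet
 facet normal 0.485 0.485 -0.728
  outer loop
   vertex 4.8 3.8 1.9
   vertex 4.3 1.6 0.1
   vertex 1.8 4.4 0.3
  endloop
 endfacet
 facet normal 0.452 0.660 -0.600
  outer loop
   vertex 4.8 3.8 1.9
   vertex 1.8 4.4 0.3
   vertex 5.5 5.5 4.3
  endloop
 endfacet
 facet normal 0.946 0.048 -0.322
  outer loop
   vertex 4.8 3.8 1.9
   vertex 5.9 4.9 5.3
   vertex 4.3 1.6 0.1
  endloop
 endfacet
 facet normal 0.941 0.078 -0.330
  outer loop
   vertex 4.8 3.8 1.9
   vertex 5.5 5.5 4.3
   vertex 5.9 4.9 5.3
  endloop
 endfacet
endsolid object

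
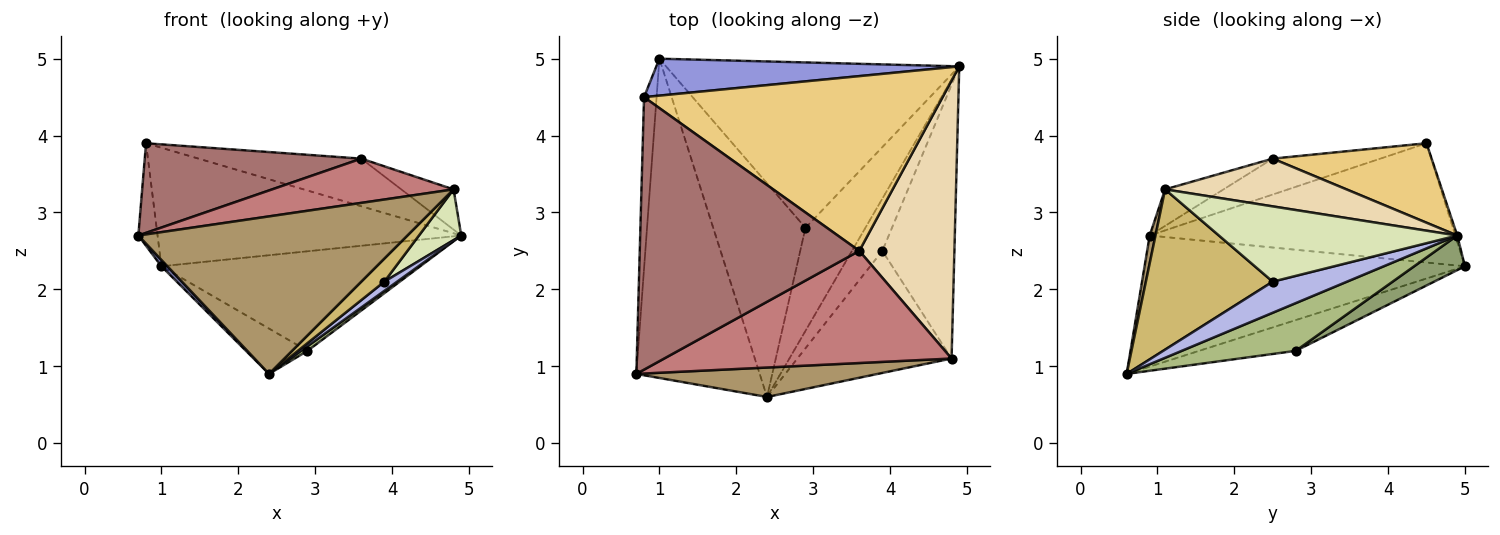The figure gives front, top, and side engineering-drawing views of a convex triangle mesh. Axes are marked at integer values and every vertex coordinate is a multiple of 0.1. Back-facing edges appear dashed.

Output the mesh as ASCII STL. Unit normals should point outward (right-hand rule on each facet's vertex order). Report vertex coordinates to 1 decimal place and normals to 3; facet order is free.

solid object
 facet normal -0.728 -0.014 -0.685
  outer loop
   vertex 2.4 0.6 0.9
   vertex 0.7 0.9 2.7
   vertex 1.0 5.0 2.3
  endloop
 endfacet
 facet normal -0.993 0.062 -0.105
  outer loop
   vertex 0.8 4.5 3.9
   vertex 1.0 5.0 2.3
   vertex 0.7 0.9 2.7
  endloop
 endfacet
 facet normal -0.006 0.955 0.298
  outer loop
   vertex 0.8 4.5 3.9
   vertex 4.9 4.9 2.7
   vertex 1.0 5.0 2.3
  endloop
 endfacet
 facet normal 0.710 -0.122 -0.694
  outer loop
   vertex 3.9 2.5 2.1
   vertex 2.4 0.6 0.9
   vertex 4.9 4.9 2.7
  endloop
 endfacet
 facet normal 0.101 0.513 -0.852
  outer loop
   vertex 2.9 2.8 1.2
   vertex 1.0 5.0 2.3
   vertex 4.9 4.9 2.7
  endloop
 endfacet
 facet normal 0.623 -0.035 -0.782
  outer loop
   vertex 2.9 2.8 1.2
   vertex 4.9 4.9 2.7
   vertex 2.4 0.6 0.9
  endloop
 endfacet
 facet normal -0.310 0.197 -0.930
  outer loop
   vertex 2.9 2.8 1.2
   vertex 2.4 0.6 0.9
   vertex 1.0 5.0 2.3
  endloop
 endfacet
 facet normal 0.717 -0.127 -0.686
  outer loop
   vertex 4.8 1.1 3.3
   vertex 3.9 2.5 2.1
   vertex 4.9 4.9 2.7
  endloop
 endfacet
 facet normal 0.021 -0.983 0.184
  outer loop
   vertex 4.8 1.1 3.3
   vertex 0.7 0.9 2.7
   vertex 2.4 0.6 0.9
  endloop
 endfacet
 facet normal 0.715 -0.130 -0.687
  outer loop
   vertex 4.8 1.1 3.3
   vertex 2.4 0.6 0.9
   vertex 3.9 2.5 2.1
  endloop
 endfacet
 facet normal 0.249 0.255 0.935
  outer loop
   vertex 3.6 2.5 3.7
   vertex 4.9 4.9 2.7
   vertex 0.8 4.5 3.9
  endloop
 endfacet
 facet normal 0.445 0.128 0.886
  outer loop
   vertex 3.6 2.5 3.7
   vertex 4.8 1.1 3.3
   vertex 4.9 4.9 2.7
  endloop
 endfacet
 facet normal -0.153 -0.309 0.939
  outer loop
   vertex 3.6 2.5 3.7
   vertex 0.8 4.5 3.9
   vertex 0.7 0.9 2.7
  endloop
 endfacet
 facet normal -0.117 -0.365 0.924
  outer loop
   vertex 3.6 2.5 3.7
   vertex 0.7 0.9 2.7
   vertex 4.8 1.1 3.3
  endloop
 endfacet
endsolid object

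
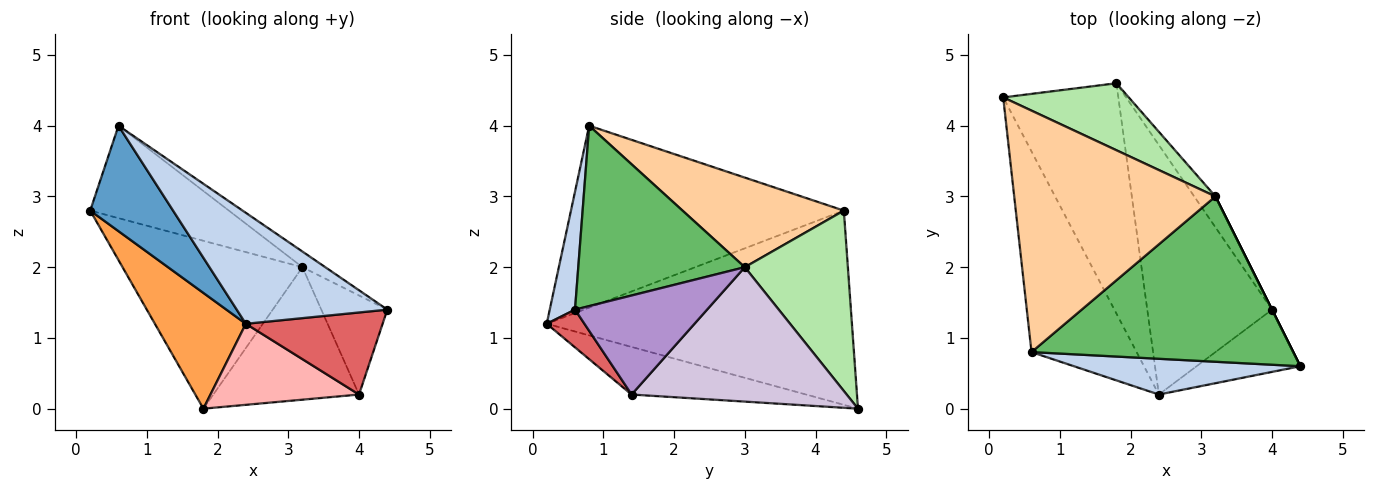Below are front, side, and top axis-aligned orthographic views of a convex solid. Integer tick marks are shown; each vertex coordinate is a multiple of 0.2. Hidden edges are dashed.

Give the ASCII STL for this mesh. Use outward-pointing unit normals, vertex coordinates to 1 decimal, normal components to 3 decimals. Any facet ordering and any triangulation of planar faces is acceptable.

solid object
 facet normal -0.837 -0.254 -0.484
  outer loop
   vertex 2.4 0.2 1.2
   vertex 0.6 0.8 4.0
   vertex 0.2 4.4 2.8
  endloop
 endfacet
 facet normal 0.158 -0.940 0.303
  outer loop
   vertex 2.4 0.2 1.2
   vertex 4.4 0.6 1.4
   vertex 0.6 0.8 4.0
  endloop
 endfacet
 facet normal -0.833 -0.248 -0.494
  outer loop
   vertex 1.8 4.6 0.0
   vertex 2.4 0.2 1.2
   vertex 0.2 4.4 2.8
  endloop
 endfacet
 facet normal 0.384 0.330 0.862
  outer loop
   vertex 3.2 3.0 2.0
   vertex 0.2 4.4 2.8
   vertex 0.6 0.8 4.0
  endloop
 endfacet
 facet normal 0.566 0.078 0.821
  outer loop
   vertex 3.2 3.0 2.0
   vertex 0.6 0.8 4.0
   vertex 4.4 0.6 1.4
  endloop
 endfacet
 facet normal 0.470 0.820 0.327
  outer loop
   vertex 3.2 3.0 2.0
   vertex 1.8 4.6 0.0
   vertex 0.2 4.4 2.8
  endloop
 endfacet
 facet normal 0.215 -0.778 -0.590
  outer loop
   vertex 4.0 1.4 0.2
   vertex 4.4 0.6 1.4
   vertex 2.4 0.2 1.2
  endloop
 endfacet
 facet normal -0.341 -0.290 -0.894
  outer loop
   vertex 4.0 1.4 0.2
   vertex 2.4 0.2 1.2
   vertex 1.8 4.6 0.0
  endloop
 endfacet
 facet normal 0.894 0.447 0.000
  outer loop
   vertex 4.0 1.4 0.2
   vertex 3.2 3.0 2.0
   vertex 4.4 0.6 1.4
  endloop
 endfacet
 facet normal 0.821 0.556 -0.130
  outer loop
   vertex 4.0 1.4 0.2
   vertex 1.8 4.6 0.0
   vertex 3.2 3.0 2.0
  endloop
 endfacet
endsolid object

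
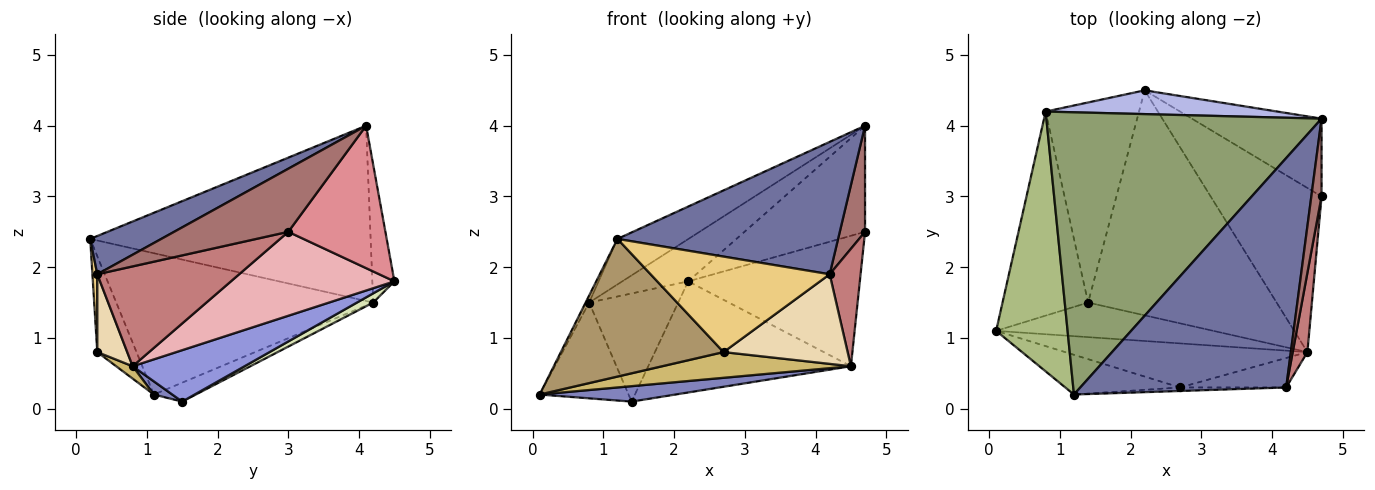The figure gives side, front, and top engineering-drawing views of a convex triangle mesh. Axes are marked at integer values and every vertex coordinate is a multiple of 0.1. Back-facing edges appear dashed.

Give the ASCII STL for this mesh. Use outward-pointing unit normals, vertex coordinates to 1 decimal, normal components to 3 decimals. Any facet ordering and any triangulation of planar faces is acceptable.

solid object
 facet normal 0.159 -0.493 0.855
  outer loop
   vertex 1.2 0.2 2.4
   vertex 4.2 0.3 1.9
   vertex 4.7 4.1 4.0
  endloop
 endfacet
 facet normal 0.055 -0.407 -0.912
  outer loop
   vertex 4.5 0.8 0.6
   vertex 0.1 1.1 0.2
   vertex 1.4 1.5 0.1
  endloop
 endfacet
 facet normal 0.238 0.430 -0.871
  outer loop
   vertex 4.5 0.8 0.6
   vertex 1.4 1.5 0.1
   vertex 2.2 4.5 1.8
  endloop
 endfacet
 facet normal -0.280 0.837 0.470
  outer loop
   vertex 0.8 4.2 1.5
   vertex 4.7 4.1 4.0
   vertex 2.2 4.5 1.8
  endloop
 endfacet
 facet normal -0.532 0.135 0.836
  outer loop
   vertex 0.8 4.2 1.5
   vertex 1.2 0.2 2.4
   vertex 4.7 4.1 4.0
  endloop
 endfacet
 facet normal -0.892 0.012 0.451
  outer loop
   vertex 0.8 4.2 1.5
   vertex 0.1 1.1 0.2
   vertex 1.2 0.2 2.4
  endloop
 endfacet
 facet normal -0.196 0.417 -0.888
  outer loop
   vertex 0.8 4.2 1.5
   vertex 1.4 1.5 0.1
   vertex 0.1 1.1 0.2
  endloop
 endfacet
 facet normal 0.086 0.474 -0.876
  outer loop
   vertex 0.8 4.2 1.5
   vertex 2.2 4.5 1.8
   vertex 1.4 1.5 0.1
  endloop
 endfacet
 facet normal -0.226 -0.936 -0.270
  outer loop
   vertex 2.7 0.3 0.8
   vertex 1.2 0.2 2.4
   vertex 0.1 1.1 0.2
  endloop
 endfacet
 facet normal 0.044 -0.504 -0.863
  outer loop
   vertex 2.7 0.3 0.8
   vertex 0.1 1.1 0.2
   vertex 4.5 0.8 0.6
  endloop
 endfacet
 facet normal 0.027 -0.999 -0.037
  outer loop
   vertex 2.7 0.3 0.8
   vertex 4.2 0.3 1.9
   vertex 1.2 0.2 2.4
  endloop
 endfacet
 facet normal 0.223 -0.926 -0.305
  outer loop
   vertex 2.7 0.3 0.8
   vertex 4.5 0.8 0.6
   vertex 4.2 0.3 1.9
  endloop
 endfacet
 facet normal 0.964 -0.213 0.156
  outer loop
   vertex 4.7 3.0 2.5
   vertex 4.7 4.1 4.0
   vertex 4.2 0.3 1.9
  endloop
 endfacet
 facet normal 0.967 -0.211 0.142
  outer loop
   vertex 4.7 3.0 2.5
   vertex 4.2 0.3 1.9
   vertex 4.5 0.8 0.6
  endloop
 endfacet
 facet normal 0.545 0.676 -0.496
  outer loop
   vertex 4.7 3.0 2.5
   vertex 2.2 4.5 1.8
   vertex 4.7 4.1 4.0
  endloop
 endfacet
 facet normal 0.510 0.535 -0.673
  outer loop
   vertex 4.7 3.0 2.5
   vertex 4.5 0.8 0.6
   vertex 2.2 4.5 1.8
  endloop
 endfacet
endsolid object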